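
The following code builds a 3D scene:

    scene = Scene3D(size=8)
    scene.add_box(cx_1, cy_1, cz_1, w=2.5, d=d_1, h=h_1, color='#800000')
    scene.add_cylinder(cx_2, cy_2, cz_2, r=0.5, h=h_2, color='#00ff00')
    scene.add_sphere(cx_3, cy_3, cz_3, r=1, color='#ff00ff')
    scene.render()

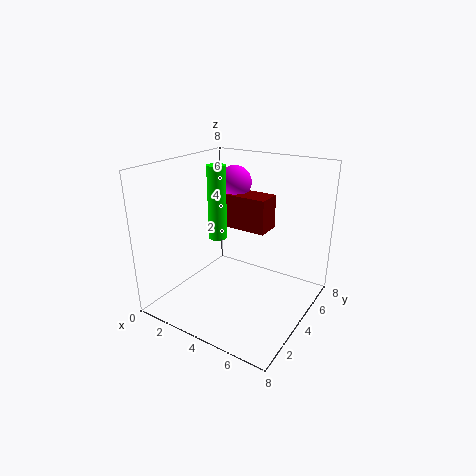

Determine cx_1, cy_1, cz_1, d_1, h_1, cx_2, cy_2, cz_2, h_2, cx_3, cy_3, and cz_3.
cx_1 = 2.5
cy_1 = 5
cz_1 = 4
d_1 = 1.5
h_1 = 2
cx_2 = 3
cy_2 = 3.5
cz_2 = 4
h_2 = 4
cx_3 = 2.5
cy_3 = 6
cz_3 = 6.5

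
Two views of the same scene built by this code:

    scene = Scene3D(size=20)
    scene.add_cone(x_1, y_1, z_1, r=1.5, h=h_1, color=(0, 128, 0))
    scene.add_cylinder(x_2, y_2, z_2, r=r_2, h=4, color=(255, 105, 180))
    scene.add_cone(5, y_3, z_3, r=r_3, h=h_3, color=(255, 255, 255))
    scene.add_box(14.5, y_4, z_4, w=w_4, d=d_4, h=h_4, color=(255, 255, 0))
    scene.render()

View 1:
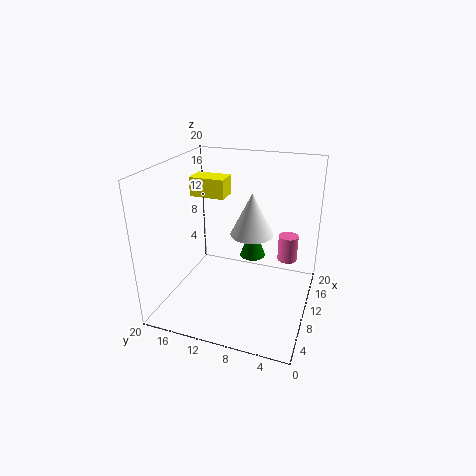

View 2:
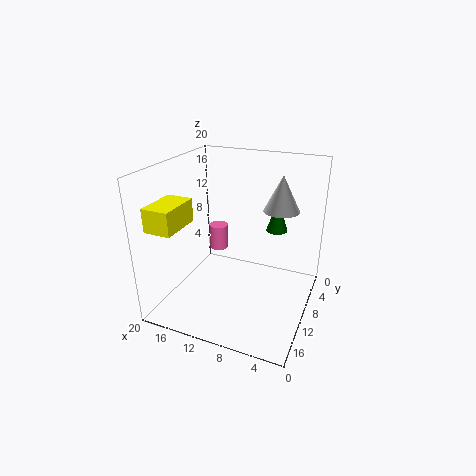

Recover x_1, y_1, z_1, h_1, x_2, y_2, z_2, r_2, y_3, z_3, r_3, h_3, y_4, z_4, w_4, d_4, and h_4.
x_1 = 5.5, y_1 = 6.5, z_1 = 10.5, h_1 = 4.5, x_2 = 16, y_2 = 4, z_2 = 4.5, r_2 = 1.5, y_3 = 6.5, z_3 = 13.5, r_3 = 2.5, h_3 = 5, y_4 = 14, z_4 = 13.5, w_4 = 3.5, d_4 = 5.5, h_4 = 3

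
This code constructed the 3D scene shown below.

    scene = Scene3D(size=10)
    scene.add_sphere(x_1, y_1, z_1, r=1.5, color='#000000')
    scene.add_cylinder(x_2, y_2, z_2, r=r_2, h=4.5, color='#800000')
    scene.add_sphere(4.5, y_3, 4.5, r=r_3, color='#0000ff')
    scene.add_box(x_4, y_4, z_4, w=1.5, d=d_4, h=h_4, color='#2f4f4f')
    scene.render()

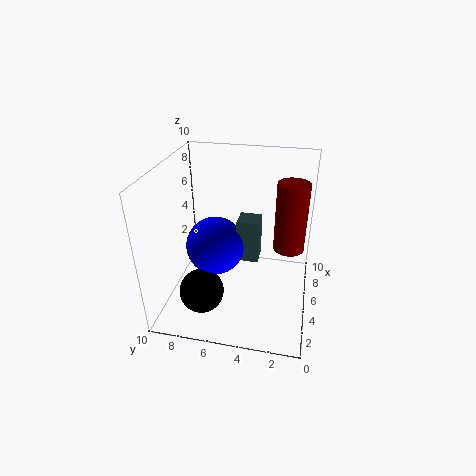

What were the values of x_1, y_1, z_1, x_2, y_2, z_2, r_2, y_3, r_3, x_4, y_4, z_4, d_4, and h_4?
x_1 = 2.5, y_1 = 7, z_1 = 2, x_2 = 4.5, y_2 = 1.5, z_2 = 5, r_2 = 1, y_3 = 6.5, r_3 = 2, x_4 = 4.5, y_4 = 3.5, z_4 = 3.5, d_4 = 1.5, h_4 = 3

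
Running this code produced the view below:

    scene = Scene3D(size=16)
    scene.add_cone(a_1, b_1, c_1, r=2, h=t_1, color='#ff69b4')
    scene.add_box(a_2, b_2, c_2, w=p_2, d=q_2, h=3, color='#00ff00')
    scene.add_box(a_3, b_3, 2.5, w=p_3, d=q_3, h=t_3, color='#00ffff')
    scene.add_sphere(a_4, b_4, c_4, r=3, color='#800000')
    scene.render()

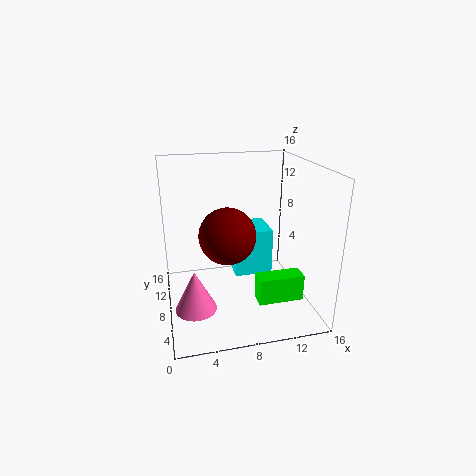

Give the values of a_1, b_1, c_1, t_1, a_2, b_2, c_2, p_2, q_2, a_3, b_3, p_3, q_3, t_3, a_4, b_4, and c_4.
a_1 = 2.5
b_1 = 2.5
c_1 = 3.5
t_1 = 4
a_2 = 9.5
b_2 = 4
c_2 = 1.5
p_2 = 5
q_2 = 2
a_3 = 8
b_3 = 9
p_3 = 4.5
q_3 = 4.5
t_3 = 5.5
a_4 = 6.5
b_4 = 6.5
c_4 = 9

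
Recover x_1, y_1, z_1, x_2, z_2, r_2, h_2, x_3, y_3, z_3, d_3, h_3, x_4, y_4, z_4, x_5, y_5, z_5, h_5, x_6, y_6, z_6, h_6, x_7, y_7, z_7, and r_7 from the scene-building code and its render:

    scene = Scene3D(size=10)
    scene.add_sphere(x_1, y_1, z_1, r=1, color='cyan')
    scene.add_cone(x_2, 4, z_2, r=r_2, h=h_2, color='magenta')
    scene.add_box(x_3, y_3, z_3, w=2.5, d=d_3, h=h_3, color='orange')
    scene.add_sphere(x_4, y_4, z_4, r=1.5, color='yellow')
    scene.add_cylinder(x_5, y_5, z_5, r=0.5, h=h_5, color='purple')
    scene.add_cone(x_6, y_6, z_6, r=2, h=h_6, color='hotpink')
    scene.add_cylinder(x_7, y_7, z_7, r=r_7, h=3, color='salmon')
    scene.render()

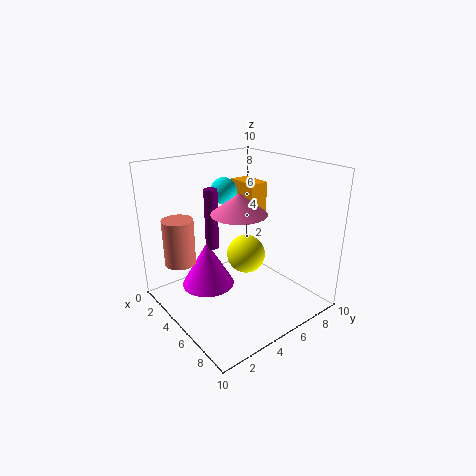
x_1 = 2
y_1 = 6
z_1 = 7.5
x_2 = 2.5
z_2 = 0.5
r_2 = 2
h_2 = 3.5
x_3 = 1
y_3 = 7.5
z_3 = 5
d_3 = 1.5
h_3 = 3
x_4 = 3.5
y_4 = 7
z_4 = 2.5
x_5 = 2.5
y_5 = 4.5
z_5 = 3.5
h_5 = 4.5
x_6 = 4.5
y_6 = 5.5
z_6 = 6.5
h_6 = 1.5
x_7 = 4
y_7 = 1
z_7 = 4
r_7 = 1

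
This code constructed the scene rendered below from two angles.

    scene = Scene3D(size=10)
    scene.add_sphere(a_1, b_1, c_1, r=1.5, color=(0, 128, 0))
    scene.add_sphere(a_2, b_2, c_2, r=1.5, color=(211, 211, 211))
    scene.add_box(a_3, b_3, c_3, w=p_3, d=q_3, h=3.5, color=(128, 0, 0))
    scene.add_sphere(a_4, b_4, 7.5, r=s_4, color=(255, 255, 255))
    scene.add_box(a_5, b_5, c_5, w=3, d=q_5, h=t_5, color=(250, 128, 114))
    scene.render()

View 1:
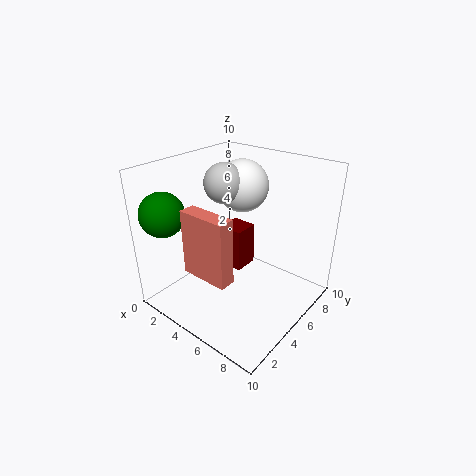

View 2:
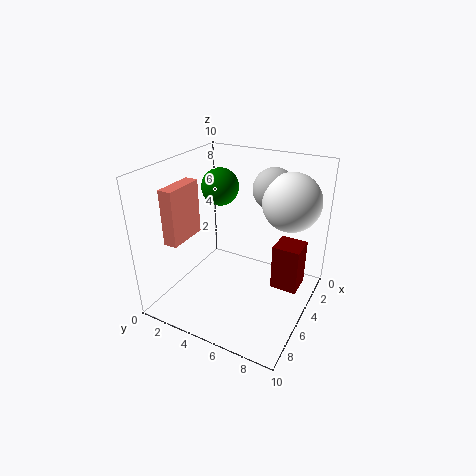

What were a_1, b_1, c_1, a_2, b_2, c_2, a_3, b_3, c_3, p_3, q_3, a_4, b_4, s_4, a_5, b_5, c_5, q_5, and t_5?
a_1 = 1.5; b_1 = 1.5; c_1 = 7; a_2 = 2.5; b_2 = 6.5; c_2 = 8; a_3 = 1.5; b_3 = 7; c_3 = 0.5; p_3 = 2; q_3 = 2; a_4 = 3; b_4 = 8; s_4 = 2; a_5 = 4.5; b_5 = 0.5; c_5 = 4.5; q_5 = 1; t_5 = 4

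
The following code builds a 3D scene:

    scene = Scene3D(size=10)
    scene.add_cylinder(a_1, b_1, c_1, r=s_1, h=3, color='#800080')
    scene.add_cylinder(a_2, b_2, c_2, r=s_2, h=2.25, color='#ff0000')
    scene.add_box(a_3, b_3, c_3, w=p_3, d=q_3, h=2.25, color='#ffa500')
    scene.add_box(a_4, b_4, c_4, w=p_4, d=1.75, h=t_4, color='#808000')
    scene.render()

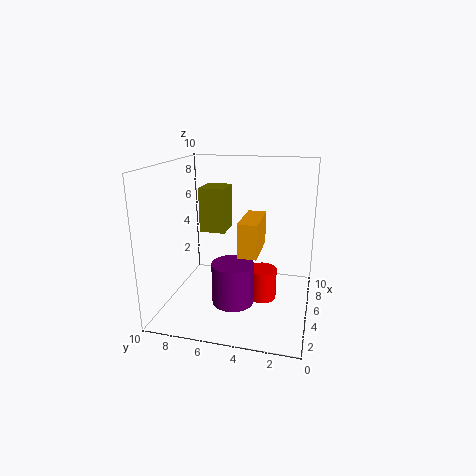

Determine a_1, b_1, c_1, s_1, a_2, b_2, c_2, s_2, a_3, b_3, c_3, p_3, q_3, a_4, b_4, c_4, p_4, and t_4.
a_1 = 4.5
b_1 = 5.25
c_1 = 0.25
s_1 = 1.5
a_2 = 5.25
b_2 = 3.25
c_2 = 0.5
s_2 = 1
a_3 = 2.75
b_3 = 3.25
c_3 = 4.5
p_3 = 3.25
q_3 = 1.25
a_4 = 4.25
b_4 = 5.75
c_4 = 5.5
p_4 = 2
t_4 = 3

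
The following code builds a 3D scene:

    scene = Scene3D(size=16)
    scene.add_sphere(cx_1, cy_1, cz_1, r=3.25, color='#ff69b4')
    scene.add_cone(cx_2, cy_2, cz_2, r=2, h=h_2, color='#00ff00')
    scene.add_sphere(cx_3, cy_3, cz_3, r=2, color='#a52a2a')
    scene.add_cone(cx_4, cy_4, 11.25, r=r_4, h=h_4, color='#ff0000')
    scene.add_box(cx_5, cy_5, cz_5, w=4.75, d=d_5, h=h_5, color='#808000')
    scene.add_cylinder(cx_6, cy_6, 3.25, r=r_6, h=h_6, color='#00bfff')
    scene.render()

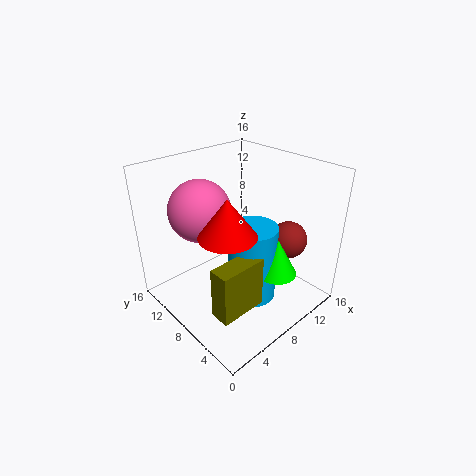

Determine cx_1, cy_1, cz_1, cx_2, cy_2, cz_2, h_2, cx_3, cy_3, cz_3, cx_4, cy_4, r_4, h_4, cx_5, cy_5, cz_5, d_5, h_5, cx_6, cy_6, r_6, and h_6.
cx_1 = 4.5
cy_1 = 10
cz_1 = 11.75
cx_2 = 8
cy_2 = 2.25
cz_2 = 6.5
h_2 = 3.75
cx_3 = 11.5
cy_3 = 3.75
cz_3 = 8.25
cx_4 = 3.75
cy_4 = 4.75
r_4 = 2.75
h_4 = 3.75
cx_5 = 1
cy_5 = 2
cz_5 = 4
d_5 = 2
h_5 = 5.25
cx_6 = 6.75
cy_6 = 4.5
r_6 = 2.5
h_6 = 8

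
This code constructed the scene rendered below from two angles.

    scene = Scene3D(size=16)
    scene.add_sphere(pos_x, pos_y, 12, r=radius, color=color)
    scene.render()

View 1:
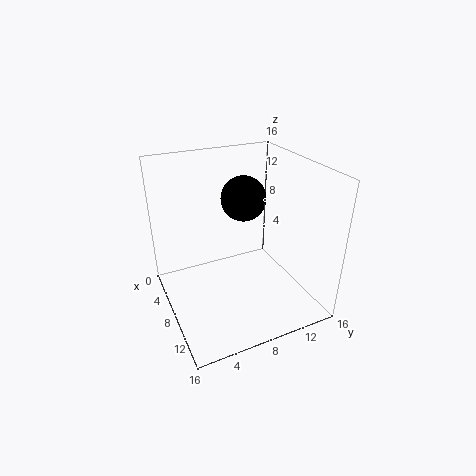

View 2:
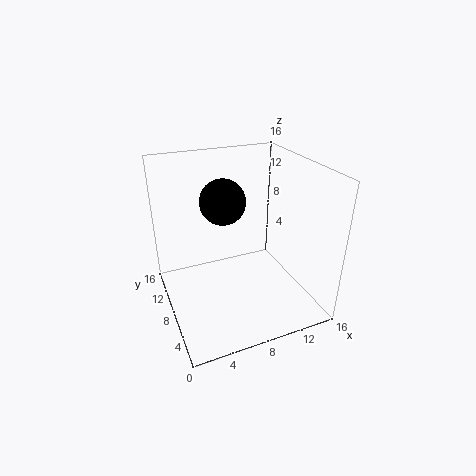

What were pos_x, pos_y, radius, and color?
pos_x = 6.75, pos_y = 9.25, radius = 2.5, color = 'black'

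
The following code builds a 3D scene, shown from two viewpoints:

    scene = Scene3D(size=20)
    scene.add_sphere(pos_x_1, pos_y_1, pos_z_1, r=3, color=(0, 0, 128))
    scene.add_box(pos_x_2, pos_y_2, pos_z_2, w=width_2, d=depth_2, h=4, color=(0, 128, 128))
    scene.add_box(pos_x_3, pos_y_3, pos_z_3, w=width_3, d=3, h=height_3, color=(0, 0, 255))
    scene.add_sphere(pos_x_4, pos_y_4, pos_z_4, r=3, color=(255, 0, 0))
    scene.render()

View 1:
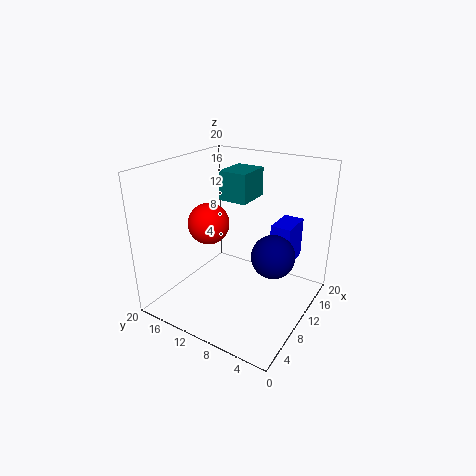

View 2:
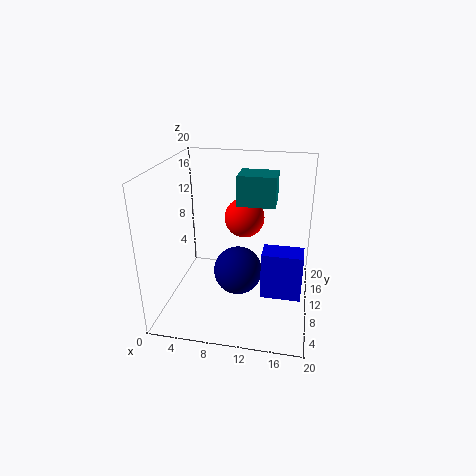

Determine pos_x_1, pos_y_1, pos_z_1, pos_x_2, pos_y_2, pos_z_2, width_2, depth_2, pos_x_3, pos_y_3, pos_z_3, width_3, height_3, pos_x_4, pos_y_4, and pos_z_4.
pos_x_1 = 11
pos_y_1 = 5
pos_z_1 = 8
pos_x_2 = 10
pos_y_2 = 9
pos_z_2 = 15
width_2 = 5
depth_2 = 4
pos_x_3 = 14
pos_y_3 = 4
pos_z_3 = 5
width_3 = 5
height_3 = 6
pos_x_4 = 10
pos_y_4 = 15
pos_z_4 = 11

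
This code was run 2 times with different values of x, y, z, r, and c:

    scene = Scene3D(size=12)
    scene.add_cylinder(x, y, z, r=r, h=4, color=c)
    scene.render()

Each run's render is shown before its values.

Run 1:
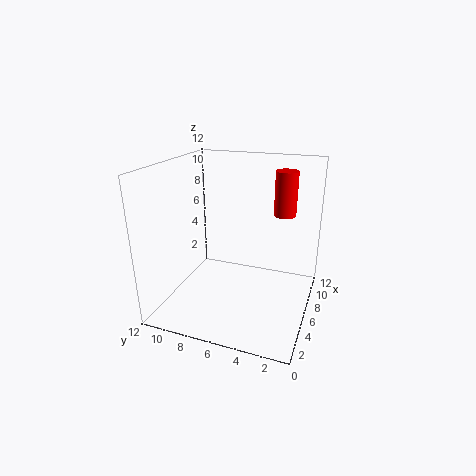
x = 10; y = 3; z = 7; r = 1; c = 'red'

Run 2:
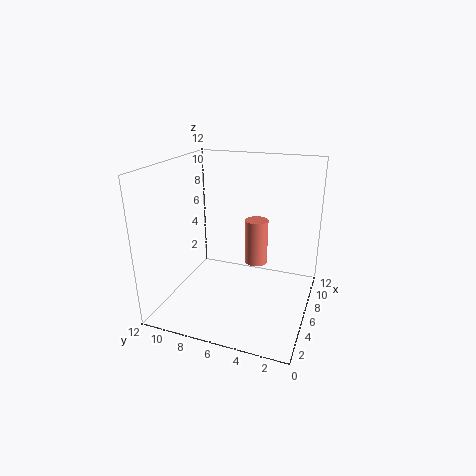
x = 8; y = 5; z = 3; r = 1; c = 'salmon'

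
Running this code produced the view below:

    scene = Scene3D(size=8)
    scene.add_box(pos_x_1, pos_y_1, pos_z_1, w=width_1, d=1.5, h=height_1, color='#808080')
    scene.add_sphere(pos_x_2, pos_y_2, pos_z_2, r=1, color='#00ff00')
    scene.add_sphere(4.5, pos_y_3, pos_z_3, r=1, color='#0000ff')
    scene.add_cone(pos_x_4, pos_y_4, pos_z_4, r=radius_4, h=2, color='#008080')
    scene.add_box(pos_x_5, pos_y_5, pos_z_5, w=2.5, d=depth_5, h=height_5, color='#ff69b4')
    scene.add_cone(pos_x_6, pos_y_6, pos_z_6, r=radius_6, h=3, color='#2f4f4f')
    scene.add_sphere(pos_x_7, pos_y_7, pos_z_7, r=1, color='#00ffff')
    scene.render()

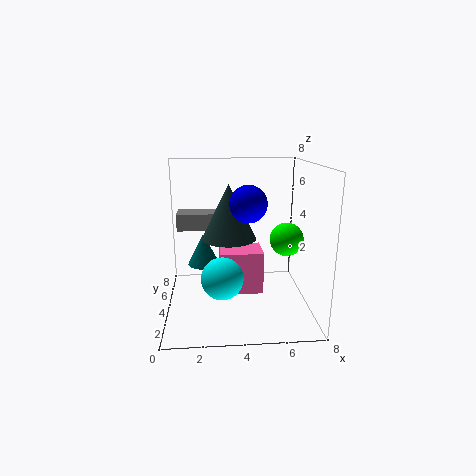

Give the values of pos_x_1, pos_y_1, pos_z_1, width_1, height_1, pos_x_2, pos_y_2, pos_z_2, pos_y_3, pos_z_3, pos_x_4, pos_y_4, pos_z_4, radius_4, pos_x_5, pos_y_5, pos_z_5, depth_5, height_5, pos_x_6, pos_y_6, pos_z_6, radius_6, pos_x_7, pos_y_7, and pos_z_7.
pos_x_1 = 0.5; pos_y_1 = 5.5; pos_z_1 = 4; width_1 = 2.5; height_1 = 1; pos_x_2 = 7; pos_y_2 = 5; pos_z_2 = 3.5; pos_y_3 = 3.5; pos_z_3 = 6; pos_x_4 = 2; pos_y_4 = 6.5; pos_z_4 = 1.5; radius_4 = 1; pos_x_5 = 3; pos_y_5 = 4; pos_z_5 = 0.5; depth_5 = 2; height_5 = 2.5; pos_x_6 = 3.5; pos_y_6 = 4; pos_z_6 = 4; radius_6 = 1.5; pos_x_7 = 3; pos_y_7 = 1; pos_z_7 = 3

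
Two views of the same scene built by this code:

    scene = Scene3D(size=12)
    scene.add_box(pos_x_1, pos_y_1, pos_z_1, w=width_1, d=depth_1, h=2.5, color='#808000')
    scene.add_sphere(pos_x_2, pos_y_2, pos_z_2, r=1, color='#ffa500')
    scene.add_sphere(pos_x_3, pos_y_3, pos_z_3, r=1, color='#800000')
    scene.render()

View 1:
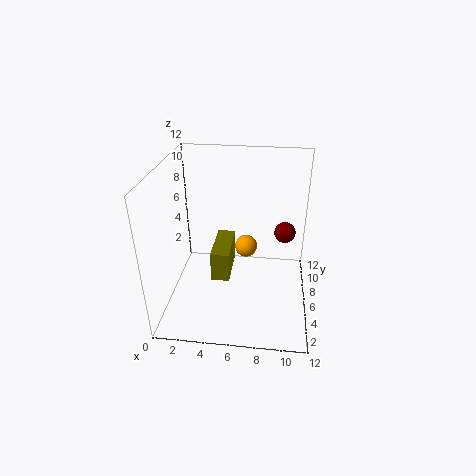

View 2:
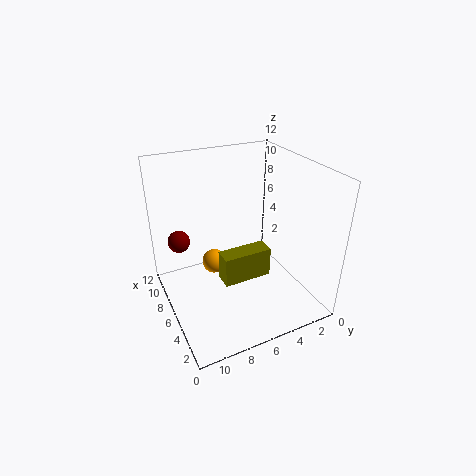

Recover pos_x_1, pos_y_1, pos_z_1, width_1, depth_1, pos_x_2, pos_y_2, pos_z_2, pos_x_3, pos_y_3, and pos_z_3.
pos_x_1 = 4; pos_y_1 = 4; pos_z_1 = 3; width_1 = 1.5; depth_1 = 4; pos_x_2 = 6.5; pos_y_2 = 8; pos_z_2 = 4; pos_x_3 = 10; pos_y_3 = 10; pos_z_3 = 4.5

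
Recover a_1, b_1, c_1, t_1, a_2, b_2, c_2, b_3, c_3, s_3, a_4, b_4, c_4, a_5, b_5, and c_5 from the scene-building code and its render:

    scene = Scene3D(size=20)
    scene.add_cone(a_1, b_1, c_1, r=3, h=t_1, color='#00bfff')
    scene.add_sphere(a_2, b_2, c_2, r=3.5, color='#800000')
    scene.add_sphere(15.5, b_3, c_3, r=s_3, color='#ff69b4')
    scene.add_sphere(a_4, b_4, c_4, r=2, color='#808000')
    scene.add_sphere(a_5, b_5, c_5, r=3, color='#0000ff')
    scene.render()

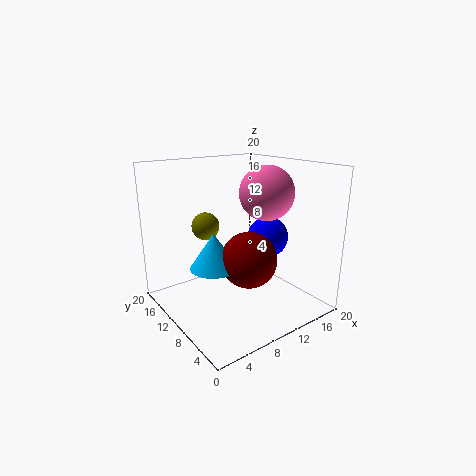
a_1 = 4.5
b_1 = 7.5
c_1 = 8
t_1 = 4.5
a_2 = 8
b_2 = 5
c_2 = 9
b_3 = 10.5
c_3 = 15.5
s_3 = 4
a_4 = 7.5
b_4 = 14.5
c_4 = 11
a_5 = 15.5
b_5 = 10
c_5 = 9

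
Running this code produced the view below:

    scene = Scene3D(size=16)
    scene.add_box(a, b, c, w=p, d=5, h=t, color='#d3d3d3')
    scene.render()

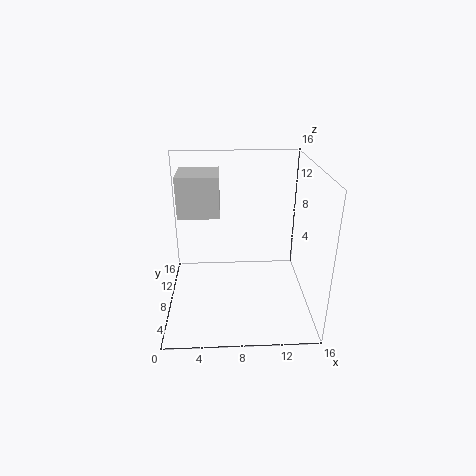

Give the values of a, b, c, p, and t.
a = 1, b = 11, c = 9, p = 5, t = 5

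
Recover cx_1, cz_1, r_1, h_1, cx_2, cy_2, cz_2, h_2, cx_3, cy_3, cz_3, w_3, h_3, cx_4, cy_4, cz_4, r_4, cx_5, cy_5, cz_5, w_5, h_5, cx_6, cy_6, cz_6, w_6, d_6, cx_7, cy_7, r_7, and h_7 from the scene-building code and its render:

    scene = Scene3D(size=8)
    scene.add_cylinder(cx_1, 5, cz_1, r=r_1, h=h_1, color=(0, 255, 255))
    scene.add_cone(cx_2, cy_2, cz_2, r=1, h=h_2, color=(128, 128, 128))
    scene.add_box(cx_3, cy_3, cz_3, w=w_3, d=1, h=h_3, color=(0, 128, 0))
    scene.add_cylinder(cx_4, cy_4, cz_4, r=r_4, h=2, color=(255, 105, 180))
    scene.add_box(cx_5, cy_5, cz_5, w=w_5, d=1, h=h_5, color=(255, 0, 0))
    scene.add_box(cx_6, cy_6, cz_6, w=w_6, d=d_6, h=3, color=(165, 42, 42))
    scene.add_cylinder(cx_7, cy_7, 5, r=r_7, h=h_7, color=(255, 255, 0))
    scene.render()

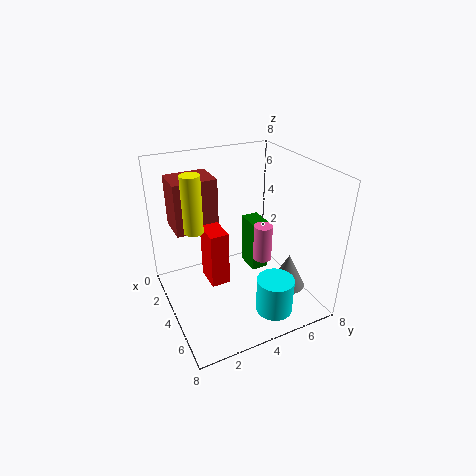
cx_1 = 6.5, cz_1 = 0.5, r_1 = 1, h_1 = 2, cx_2 = 5.5, cy_2 = 6.5, cz_2 = 1, h_2 = 2, cx_3 = 2.5, cy_3 = 5, cz_3 = 1.5, w_3 = 1.5, h_3 = 3, cx_4 = 5, cy_4 = 5, cz_4 = 3, r_4 = 0.5, cx_5 = 3.5, cy_5 = 2, cz_5 = 2, w_5 = 1.5, h_5 = 3, cx_6 = 0.5, cy_6 = 1, cz_6 = 4, w_6 = 2, d_6 = 2.5, cx_7 = 4, cy_7 = 1.5, r_7 = 0.5, h_7 = 3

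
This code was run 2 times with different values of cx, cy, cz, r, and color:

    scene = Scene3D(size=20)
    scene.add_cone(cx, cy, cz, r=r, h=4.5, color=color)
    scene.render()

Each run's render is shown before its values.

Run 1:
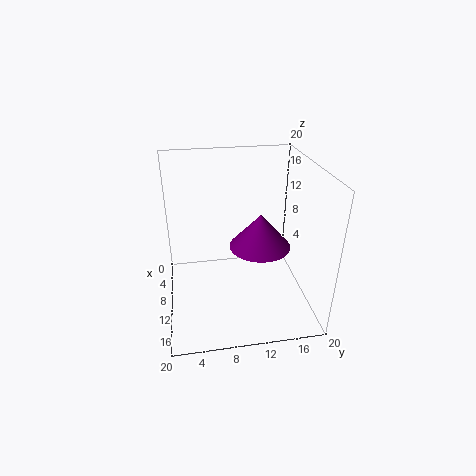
cx = 12.5, cy = 12.5, cz = 10, r = 4, color = 'purple'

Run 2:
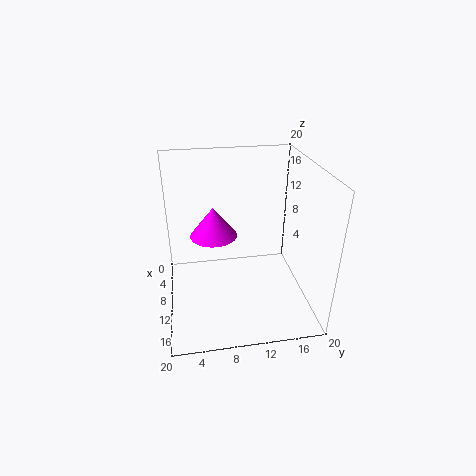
cx = 6, cy = 7, cz = 8.5, r = 3.5, color = 'magenta'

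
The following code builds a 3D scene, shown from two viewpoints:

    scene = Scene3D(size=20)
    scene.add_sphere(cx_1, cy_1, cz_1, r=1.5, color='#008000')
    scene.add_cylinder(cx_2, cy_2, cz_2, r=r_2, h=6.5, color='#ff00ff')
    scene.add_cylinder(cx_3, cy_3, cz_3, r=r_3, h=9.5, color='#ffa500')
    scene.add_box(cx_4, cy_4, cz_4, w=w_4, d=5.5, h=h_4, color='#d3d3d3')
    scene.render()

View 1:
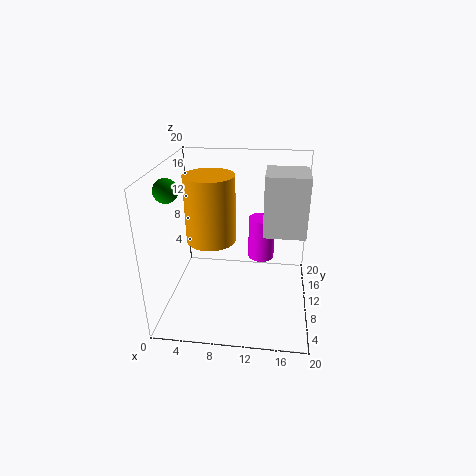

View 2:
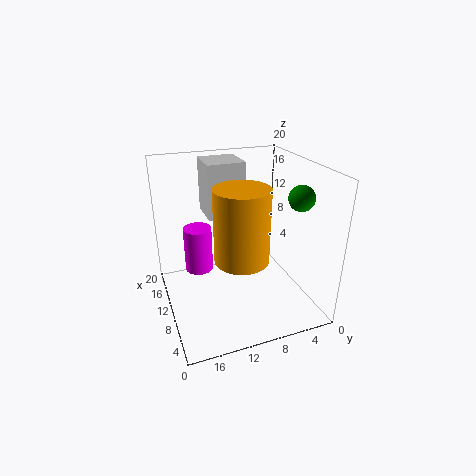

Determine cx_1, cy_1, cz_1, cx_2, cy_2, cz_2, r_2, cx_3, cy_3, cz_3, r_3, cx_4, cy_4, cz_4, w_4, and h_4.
cx_1 = 2, cy_1 = 5.5, cz_1 = 18, cx_2 = 13, cy_2 = 15, cz_2 = 4.5, r_2 = 2, cx_3 = 6, cy_3 = 11, cz_3 = 9, r_3 = 3.5, cx_4 = 13.5, cy_4 = 7.5, cz_4 = 11.5, w_4 = 5.5, h_4 = 8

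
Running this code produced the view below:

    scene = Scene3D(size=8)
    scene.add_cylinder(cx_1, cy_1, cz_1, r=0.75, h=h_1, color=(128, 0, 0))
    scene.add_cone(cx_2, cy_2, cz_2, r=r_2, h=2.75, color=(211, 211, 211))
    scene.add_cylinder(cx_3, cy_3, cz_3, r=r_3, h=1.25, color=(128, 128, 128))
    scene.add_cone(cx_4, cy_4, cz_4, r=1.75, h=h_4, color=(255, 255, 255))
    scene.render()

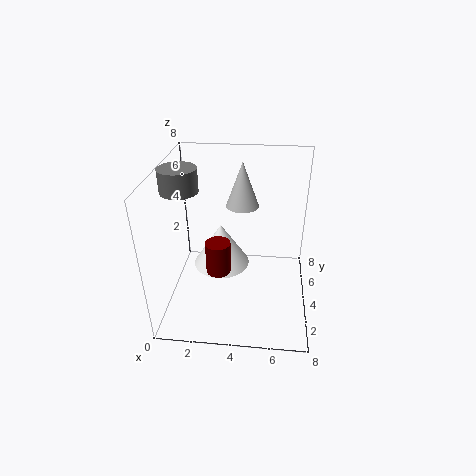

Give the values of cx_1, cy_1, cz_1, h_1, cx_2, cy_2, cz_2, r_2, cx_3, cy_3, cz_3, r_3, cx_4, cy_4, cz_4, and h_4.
cx_1 = 2.75, cy_1 = 4.5, cz_1 = 1.25, h_1 = 2, cx_2 = 4, cy_2 = 6.5, cz_2 = 4.75, r_2 = 1, cx_3 = 1, cy_3 = 3.75, cz_3 = 6.75, r_3 = 1, cx_4 = 2.75, cy_4 = 5.75, cz_4 = 1, h_4 = 2.75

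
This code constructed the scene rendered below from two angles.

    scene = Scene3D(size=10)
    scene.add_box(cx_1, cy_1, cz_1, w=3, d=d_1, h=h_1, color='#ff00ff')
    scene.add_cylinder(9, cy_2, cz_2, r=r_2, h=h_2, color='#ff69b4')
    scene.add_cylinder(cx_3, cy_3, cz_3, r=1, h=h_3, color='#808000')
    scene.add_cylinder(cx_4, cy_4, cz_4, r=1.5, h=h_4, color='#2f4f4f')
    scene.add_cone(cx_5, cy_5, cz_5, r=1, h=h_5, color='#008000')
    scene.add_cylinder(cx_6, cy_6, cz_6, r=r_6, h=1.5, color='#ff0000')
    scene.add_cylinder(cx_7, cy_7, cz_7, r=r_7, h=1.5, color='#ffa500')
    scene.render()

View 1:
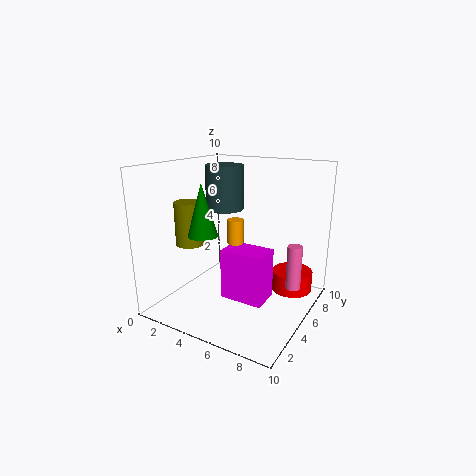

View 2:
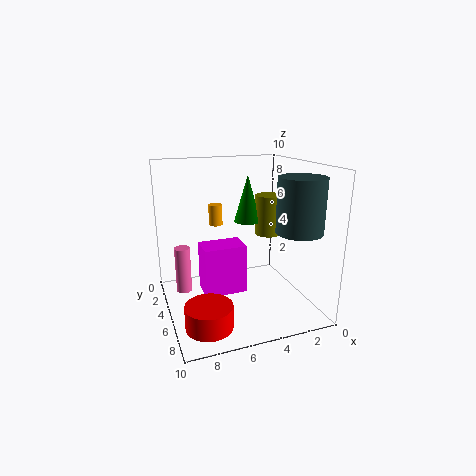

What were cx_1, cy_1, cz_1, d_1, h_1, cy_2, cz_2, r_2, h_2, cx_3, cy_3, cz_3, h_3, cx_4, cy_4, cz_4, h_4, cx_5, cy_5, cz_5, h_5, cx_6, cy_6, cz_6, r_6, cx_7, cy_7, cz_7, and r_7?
cx_1 = 4.5, cy_1 = 3.5, cz_1 = 1, d_1 = 2, h_1 = 3.5, cy_2 = 5.5, cz_2 = 2, r_2 = 0.5, h_2 = 3, cx_3 = 2, cy_3 = 3.5, cz_3 = 4.5, h_3 = 3, cx_4 = 2, cy_4 = 8, cz_4 = 6, h_4 = 3.5, cx_5 = 3.5, cy_5 = 3, cz_5 = 5.5, h_5 = 3.5, cx_6 = 8, cy_6 = 8, cz_6 = 0.5, r_6 = 1.5, cx_7 = 6, cy_7 = 3, cz_7 = 5.5, r_7 = 0.5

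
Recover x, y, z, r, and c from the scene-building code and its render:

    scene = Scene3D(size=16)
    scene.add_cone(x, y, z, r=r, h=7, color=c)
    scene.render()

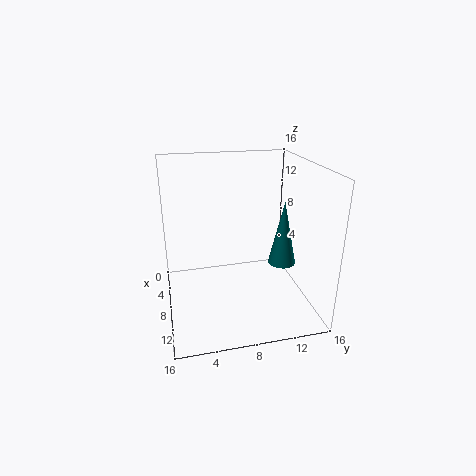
x = 10, y = 12.5, z = 5.5, r = 1.5, c = 'teal'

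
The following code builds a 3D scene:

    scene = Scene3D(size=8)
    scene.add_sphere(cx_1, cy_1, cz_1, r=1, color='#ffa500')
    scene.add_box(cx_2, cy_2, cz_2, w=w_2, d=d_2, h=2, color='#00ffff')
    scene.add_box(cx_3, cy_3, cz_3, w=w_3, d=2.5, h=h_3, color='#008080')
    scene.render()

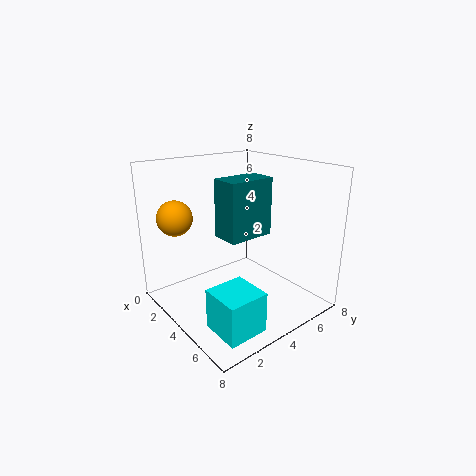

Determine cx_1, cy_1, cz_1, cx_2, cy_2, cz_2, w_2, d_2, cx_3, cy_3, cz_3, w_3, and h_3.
cx_1 = 1.5
cy_1 = 1.5
cz_1 = 5
cx_2 = 6
cy_2 = 0.5
cz_2 = 1
w_2 = 2
d_2 = 2
cx_3 = 4
cy_3 = 2.5
cz_3 = 4.5
w_3 = 1.5
h_3 = 3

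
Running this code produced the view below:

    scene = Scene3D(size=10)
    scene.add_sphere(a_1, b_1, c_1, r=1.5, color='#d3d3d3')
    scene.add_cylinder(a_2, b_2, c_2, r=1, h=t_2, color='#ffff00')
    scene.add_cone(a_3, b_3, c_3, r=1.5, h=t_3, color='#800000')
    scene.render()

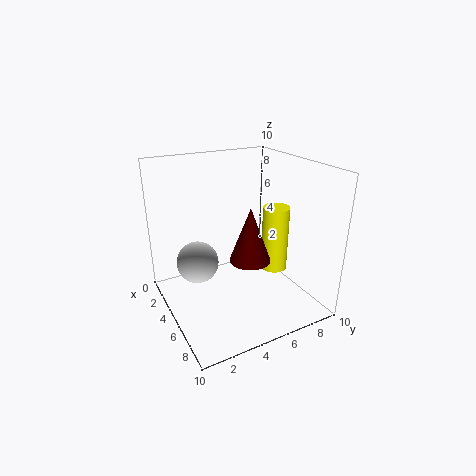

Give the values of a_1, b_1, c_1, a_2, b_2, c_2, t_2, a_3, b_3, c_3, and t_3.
a_1 = 3.5
b_1 = 2.5
c_1 = 3
a_2 = 4.5
b_2 = 8.5
c_2 = 1.5
t_2 = 5
a_3 = 5
b_3 = 6
c_3 = 3
t_3 = 4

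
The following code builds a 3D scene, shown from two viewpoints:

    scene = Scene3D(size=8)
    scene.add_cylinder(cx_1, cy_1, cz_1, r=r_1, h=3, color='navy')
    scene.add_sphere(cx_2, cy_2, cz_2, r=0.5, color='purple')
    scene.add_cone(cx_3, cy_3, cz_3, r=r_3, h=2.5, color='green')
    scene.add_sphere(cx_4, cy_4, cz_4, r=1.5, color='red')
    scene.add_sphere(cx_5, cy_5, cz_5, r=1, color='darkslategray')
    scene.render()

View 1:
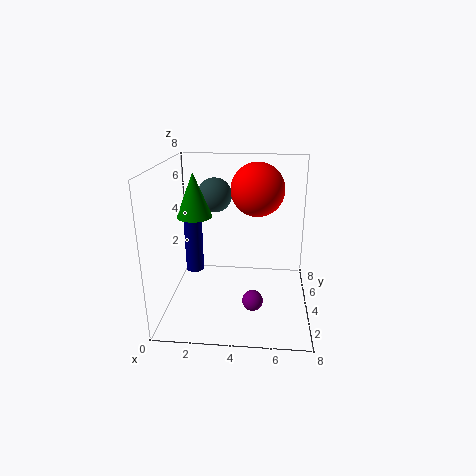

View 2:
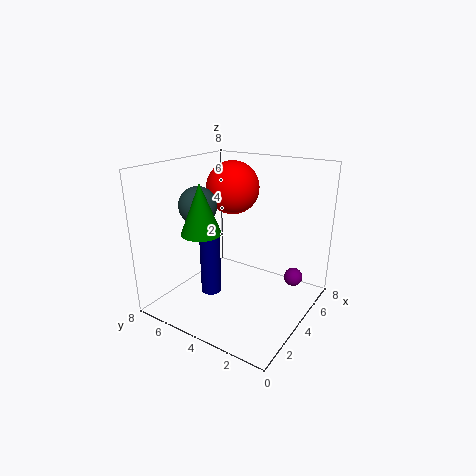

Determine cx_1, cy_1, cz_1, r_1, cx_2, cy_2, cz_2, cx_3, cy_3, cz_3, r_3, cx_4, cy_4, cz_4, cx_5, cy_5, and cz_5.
cx_1 = 1.5; cy_1 = 4; cz_1 = 2; r_1 = 0.5; cx_2 = 5; cy_2 = 1; cz_2 = 2; cx_3 = 1.5; cy_3 = 4.5; cz_3 = 5; r_3 = 1; cx_4 = 5; cy_4 = 5; cz_4 = 6.5; cx_5 = 2.5; cy_5 = 5.5; cz_5 = 6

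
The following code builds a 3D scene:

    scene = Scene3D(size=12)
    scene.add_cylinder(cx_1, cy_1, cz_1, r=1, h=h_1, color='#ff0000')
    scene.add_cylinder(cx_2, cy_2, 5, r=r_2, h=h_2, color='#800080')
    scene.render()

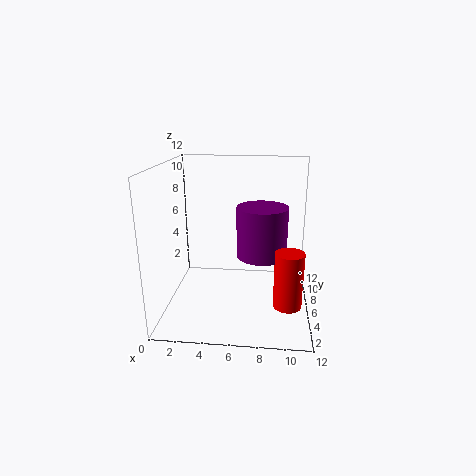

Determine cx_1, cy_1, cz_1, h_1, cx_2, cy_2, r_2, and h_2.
cx_1 = 10
cy_1 = 1
cz_1 = 3
h_1 = 4
cx_2 = 8
cy_2 = 5
r_2 = 2
h_2 = 4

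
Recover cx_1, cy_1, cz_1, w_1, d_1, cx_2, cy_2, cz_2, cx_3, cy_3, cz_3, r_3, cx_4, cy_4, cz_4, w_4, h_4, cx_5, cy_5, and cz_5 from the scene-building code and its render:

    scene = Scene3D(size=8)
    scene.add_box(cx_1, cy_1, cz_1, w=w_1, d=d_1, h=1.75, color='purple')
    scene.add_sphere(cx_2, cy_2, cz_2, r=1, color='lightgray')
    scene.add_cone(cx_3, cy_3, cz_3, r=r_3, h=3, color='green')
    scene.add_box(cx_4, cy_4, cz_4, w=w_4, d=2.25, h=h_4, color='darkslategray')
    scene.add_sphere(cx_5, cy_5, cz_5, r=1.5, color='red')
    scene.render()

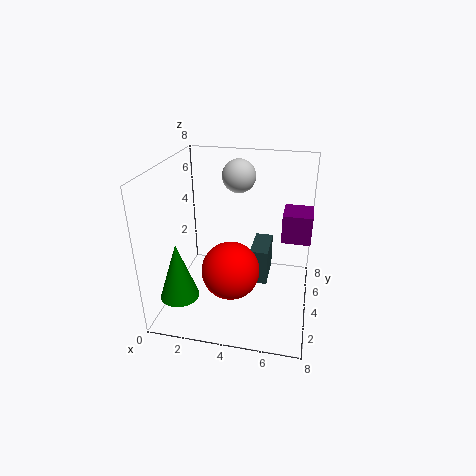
cx_1 = 6.25
cy_1 = 5.75
cz_1 = 3
w_1 = 1.75
d_1 = 2
cx_2 = 3.5
cy_2 = 6.5
cz_2 = 6.75
cx_3 = 1.5
cy_3 = 1.25
cz_3 = 1.75
r_3 = 1
cx_4 = 4.75
cy_4 = 3.5
cz_4 = 1.5
w_4 = 1
h_4 = 2
cx_5 = 4
cy_5 = 2.25
cz_5 = 3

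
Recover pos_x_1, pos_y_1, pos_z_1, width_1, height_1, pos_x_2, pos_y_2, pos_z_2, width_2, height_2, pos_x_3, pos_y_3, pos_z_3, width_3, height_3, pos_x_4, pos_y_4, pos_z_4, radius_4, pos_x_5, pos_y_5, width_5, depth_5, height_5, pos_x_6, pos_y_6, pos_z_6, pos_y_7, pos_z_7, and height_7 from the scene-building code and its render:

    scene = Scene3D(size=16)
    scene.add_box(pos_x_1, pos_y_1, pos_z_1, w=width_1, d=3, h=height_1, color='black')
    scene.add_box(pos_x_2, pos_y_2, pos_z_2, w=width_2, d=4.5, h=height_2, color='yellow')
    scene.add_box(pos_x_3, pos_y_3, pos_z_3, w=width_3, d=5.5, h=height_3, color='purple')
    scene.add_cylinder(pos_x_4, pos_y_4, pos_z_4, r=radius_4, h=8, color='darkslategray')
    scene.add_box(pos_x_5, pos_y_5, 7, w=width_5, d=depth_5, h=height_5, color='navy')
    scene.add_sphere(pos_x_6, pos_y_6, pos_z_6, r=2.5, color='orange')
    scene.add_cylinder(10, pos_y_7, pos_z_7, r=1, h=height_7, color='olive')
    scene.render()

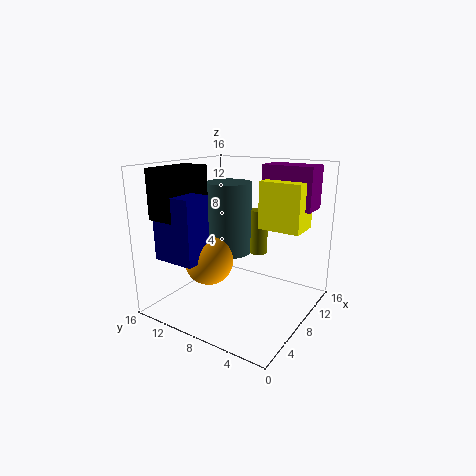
pos_x_1 = 0.5, pos_y_1 = 10.5, pos_z_1 = 11, width_1 = 5.5, height_1 = 5, pos_x_2 = 8, pos_y_2 = 1, pos_z_2 = 9.5, width_2 = 3.5, height_2 = 5, pos_x_3 = 9.5, pos_y_3 = 0.5, pos_z_3 = 11.5, width_3 = 3, height_3 = 4.5, pos_x_4 = 8.5, pos_y_4 = 9.5, pos_z_4 = 6, radius_4 = 2.5, pos_x_5 = 0.5, pos_y_5 = 8.5, width_5 = 3, depth_5 = 4.5, height_5 = 6.5, pos_x_6 = 4, pos_y_6 = 9, pos_z_6 = 6.5, pos_y_7 = 6.5, pos_z_7 = 6, height_7 = 5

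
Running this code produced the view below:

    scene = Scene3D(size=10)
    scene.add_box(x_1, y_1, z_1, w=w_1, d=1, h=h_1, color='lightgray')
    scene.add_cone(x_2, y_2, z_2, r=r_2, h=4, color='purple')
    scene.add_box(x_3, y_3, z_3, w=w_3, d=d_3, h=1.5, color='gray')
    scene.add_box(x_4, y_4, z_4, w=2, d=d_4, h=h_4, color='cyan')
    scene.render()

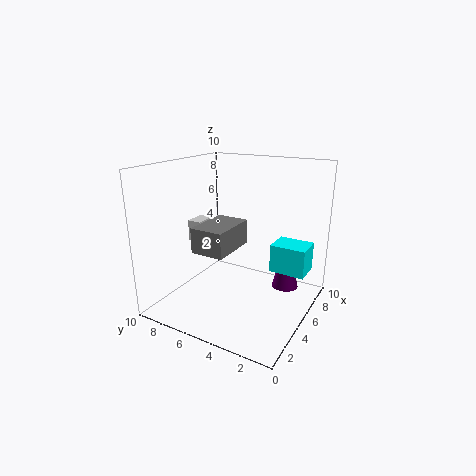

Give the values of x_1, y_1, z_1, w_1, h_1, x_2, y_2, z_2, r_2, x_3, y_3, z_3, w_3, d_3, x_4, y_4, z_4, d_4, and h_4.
x_1 = 4; y_1 = 7.5; z_1 = 4.5; w_1 = 1.5; h_1 = 1.5; x_2 = 8; y_2 = 2.5; z_2 = 0.5; r_2 = 1; x_3 = 0.5; y_3 = 3.5; z_3 = 5.5; w_3 = 3; d_3 = 2; x_4 = 6; y_4 = 0.5; z_4 = 2.5; d_4 = 2.5; h_4 = 2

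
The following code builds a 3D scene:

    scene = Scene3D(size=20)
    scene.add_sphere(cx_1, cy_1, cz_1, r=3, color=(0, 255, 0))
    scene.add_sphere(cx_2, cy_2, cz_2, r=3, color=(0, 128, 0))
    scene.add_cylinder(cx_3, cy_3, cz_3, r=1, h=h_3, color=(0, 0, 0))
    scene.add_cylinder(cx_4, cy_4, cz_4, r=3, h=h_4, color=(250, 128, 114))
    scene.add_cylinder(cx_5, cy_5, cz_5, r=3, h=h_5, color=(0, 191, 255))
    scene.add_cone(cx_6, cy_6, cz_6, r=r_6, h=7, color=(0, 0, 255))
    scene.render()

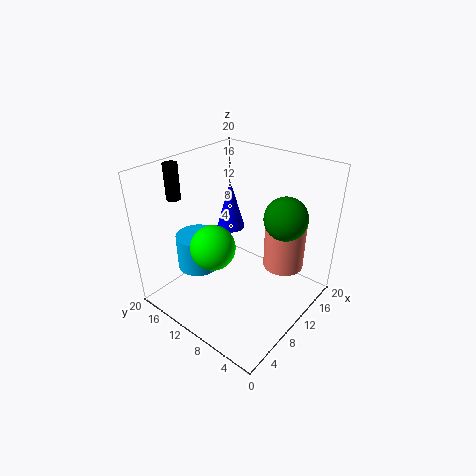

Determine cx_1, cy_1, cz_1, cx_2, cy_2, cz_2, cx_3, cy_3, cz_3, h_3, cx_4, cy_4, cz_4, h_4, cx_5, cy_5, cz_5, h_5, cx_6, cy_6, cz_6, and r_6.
cx_1 = 6; cy_1 = 11; cz_1 = 10; cx_2 = 14; cy_2 = 5; cz_2 = 13; cx_3 = 6; cy_3 = 18; cz_3 = 15; h_3 = 5; cx_4 = 16; cy_4 = 6; cz_4 = 4; h_4 = 8; cx_5 = 7; cy_5 = 15; cz_5 = 5; h_5 = 5; cx_6 = 12; cy_6 = 13; cz_6 = 10; r_6 = 2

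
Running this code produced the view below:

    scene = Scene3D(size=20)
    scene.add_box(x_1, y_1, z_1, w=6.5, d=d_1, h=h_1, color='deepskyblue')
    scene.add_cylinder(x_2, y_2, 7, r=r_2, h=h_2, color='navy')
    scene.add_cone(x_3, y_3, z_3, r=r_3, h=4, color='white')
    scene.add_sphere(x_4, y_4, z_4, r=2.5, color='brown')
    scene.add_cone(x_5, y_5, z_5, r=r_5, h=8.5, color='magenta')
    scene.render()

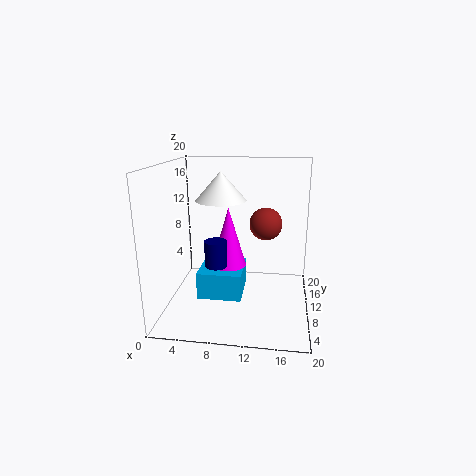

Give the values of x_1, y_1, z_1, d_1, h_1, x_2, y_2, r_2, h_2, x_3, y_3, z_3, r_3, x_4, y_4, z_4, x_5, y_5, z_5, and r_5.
x_1 = 4, y_1 = 9, z_1 = 0.5, d_1 = 7, h_1 = 4, x_2 = 7.5, y_2 = 7, r_2 = 1.5, h_2 = 3.5, x_3 = 7.5, y_3 = 11, z_3 = 15, r_3 = 3.5, x_4 = 13.5, y_4 = 15.5, z_4 = 10.5, x_5 = 8.5, y_5 = 11, z_5 = 5.5, r_5 = 2.5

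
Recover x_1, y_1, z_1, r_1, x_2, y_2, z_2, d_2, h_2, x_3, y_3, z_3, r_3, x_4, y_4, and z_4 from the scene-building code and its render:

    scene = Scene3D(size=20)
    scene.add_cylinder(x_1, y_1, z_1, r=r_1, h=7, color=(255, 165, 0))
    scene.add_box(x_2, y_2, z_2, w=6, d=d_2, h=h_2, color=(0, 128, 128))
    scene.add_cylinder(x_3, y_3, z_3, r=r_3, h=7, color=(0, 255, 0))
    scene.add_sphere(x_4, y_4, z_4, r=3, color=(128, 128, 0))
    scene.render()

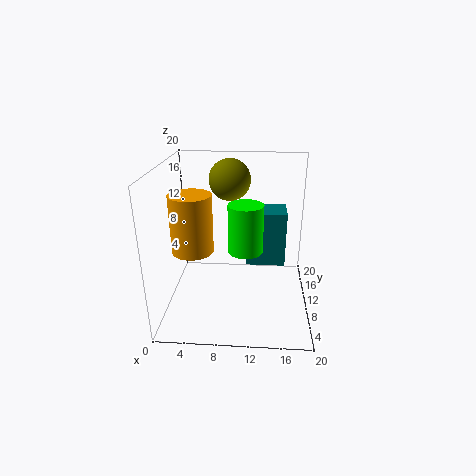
x_1 = 5
y_1 = 4
z_1 = 11
r_1 = 2.5
x_2 = 11
y_2 = 14
z_2 = 3.5
d_2 = 5
h_2 = 8.5
x_3 = 11
y_3 = 11
z_3 = 7.5
r_3 = 2.5
x_4 = 8.5
y_4 = 14.5
z_4 = 17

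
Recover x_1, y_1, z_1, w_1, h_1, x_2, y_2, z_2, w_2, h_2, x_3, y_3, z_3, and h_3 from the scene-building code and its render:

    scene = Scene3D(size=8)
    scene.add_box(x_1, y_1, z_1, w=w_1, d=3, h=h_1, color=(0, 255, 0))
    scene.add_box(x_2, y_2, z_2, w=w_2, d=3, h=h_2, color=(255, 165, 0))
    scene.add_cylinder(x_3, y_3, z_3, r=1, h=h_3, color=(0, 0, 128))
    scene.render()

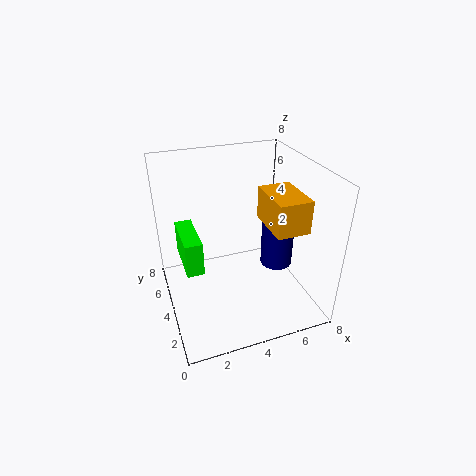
x_1 = 1, y_1 = 4, z_1 = 2, w_1 = 1, h_1 = 2, x_2 = 6, y_2 = 3, z_2 = 4, w_2 = 2, h_2 = 2, x_3 = 7, y_3 = 5, z_3 = 1, h_3 = 3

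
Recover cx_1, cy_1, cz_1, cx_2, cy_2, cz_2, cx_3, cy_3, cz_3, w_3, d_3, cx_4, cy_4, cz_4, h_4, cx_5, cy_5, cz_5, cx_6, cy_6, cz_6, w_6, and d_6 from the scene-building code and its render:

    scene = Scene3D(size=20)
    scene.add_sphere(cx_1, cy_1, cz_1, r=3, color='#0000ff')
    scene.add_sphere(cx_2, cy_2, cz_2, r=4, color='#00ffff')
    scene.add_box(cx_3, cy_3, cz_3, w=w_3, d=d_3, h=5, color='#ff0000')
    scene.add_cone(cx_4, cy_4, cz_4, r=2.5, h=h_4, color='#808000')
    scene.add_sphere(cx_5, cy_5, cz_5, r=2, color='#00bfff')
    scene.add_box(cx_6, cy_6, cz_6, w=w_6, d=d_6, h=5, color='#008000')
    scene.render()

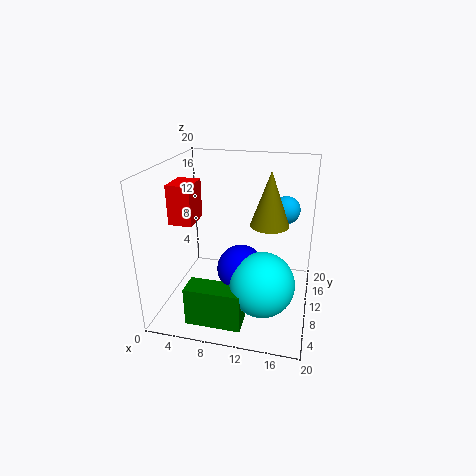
cx_1 = 11.5, cy_1 = 5.5, cz_1 = 8, cx_2 = 14.5, cy_2 = 4, cz_2 = 7, cx_3 = 2.5, cy_3 = 4.5, cz_3 = 13.5, w_3 = 3, d_3 = 4, cx_4 = 14.5, cy_4 = 8.5, cz_4 = 13, h_4 = 7, cx_5 = 16, cy_5 = 14.5, cz_5 = 13, cx_6 = 5.5, cy_6 = 0.5, cz_6 = 2, w_6 = 7, d_6 = 3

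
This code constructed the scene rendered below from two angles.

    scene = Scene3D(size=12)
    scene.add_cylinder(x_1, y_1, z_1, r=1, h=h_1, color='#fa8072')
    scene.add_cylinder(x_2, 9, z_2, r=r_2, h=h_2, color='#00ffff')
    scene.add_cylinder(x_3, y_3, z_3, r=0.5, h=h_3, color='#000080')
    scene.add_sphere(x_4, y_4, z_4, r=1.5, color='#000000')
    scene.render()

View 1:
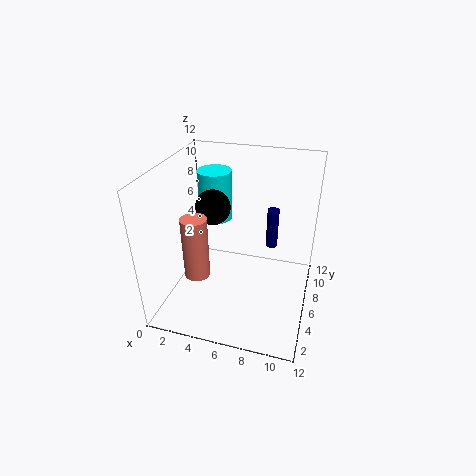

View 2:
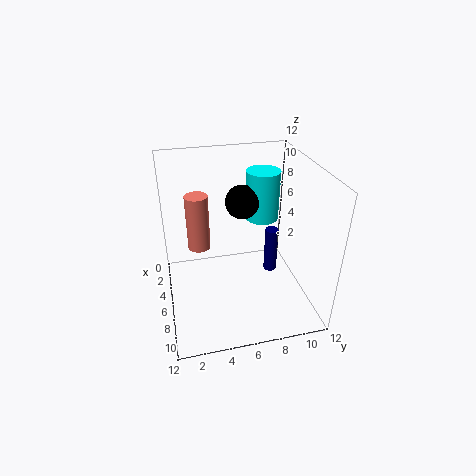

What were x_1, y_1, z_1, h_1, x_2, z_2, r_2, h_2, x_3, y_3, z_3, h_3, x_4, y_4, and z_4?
x_1 = 3.5, y_1 = 3, z_1 = 4, h_1 = 5, x_2 = 3, z_2 = 6, r_2 = 1.5, h_2 = 4.5, x_3 = 8.5, y_3 = 8, z_3 = 4.5, h_3 = 3.5, x_4 = 3.5, y_4 = 7, z_4 = 8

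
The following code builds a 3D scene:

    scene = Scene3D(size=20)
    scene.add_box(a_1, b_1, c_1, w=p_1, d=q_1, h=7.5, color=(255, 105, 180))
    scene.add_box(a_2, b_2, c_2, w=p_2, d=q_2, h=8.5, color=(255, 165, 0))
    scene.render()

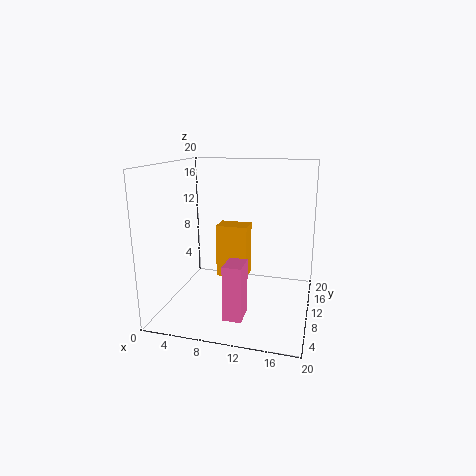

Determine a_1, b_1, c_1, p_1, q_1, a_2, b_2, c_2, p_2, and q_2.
a_1 = 9.5
b_1 = 4
c_1 = 0.5
p_1 = 2.5
q_1 = 3.5
a_2 = 5
b_2 = 15
c_2 = 1.5
p_2 = 5
q_2 = 3.5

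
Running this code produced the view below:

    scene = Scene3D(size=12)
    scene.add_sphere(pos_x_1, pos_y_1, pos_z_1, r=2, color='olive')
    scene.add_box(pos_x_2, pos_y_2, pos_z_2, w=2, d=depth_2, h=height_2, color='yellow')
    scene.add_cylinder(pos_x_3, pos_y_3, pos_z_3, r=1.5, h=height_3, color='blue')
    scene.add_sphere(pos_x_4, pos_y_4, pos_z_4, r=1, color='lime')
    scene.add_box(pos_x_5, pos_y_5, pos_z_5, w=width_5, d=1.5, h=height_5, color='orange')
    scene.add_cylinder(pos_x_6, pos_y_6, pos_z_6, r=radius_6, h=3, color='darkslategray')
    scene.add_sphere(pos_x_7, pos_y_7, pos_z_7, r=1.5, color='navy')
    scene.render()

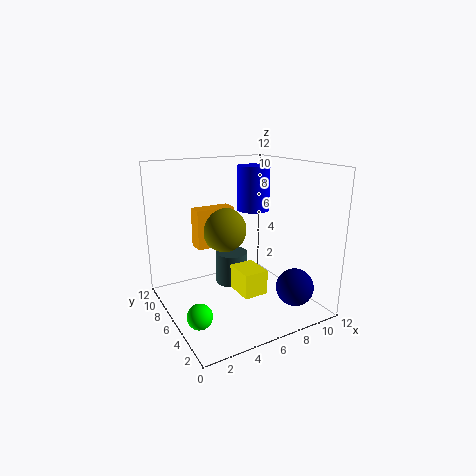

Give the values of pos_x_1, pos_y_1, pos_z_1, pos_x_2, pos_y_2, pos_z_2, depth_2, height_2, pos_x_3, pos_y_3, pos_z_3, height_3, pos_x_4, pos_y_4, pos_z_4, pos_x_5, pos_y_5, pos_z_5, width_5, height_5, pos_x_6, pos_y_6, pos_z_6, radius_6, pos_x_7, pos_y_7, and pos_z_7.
pos_x_1 = 6, pos_y_1 = 8.5, pos_z_1 = 6, pos_x_2 = 5, pos_y_2 = 3, pos_z_2 = 2, depth_2 = 2.5, height_2 = 2, pos_x_3 = 9, pos_y_3 = 8.5, pos_z_3 = 7.5, height_3 = 4, pos_x_4 = 1.5, pos_y_4 = 4, pos_z_4 = 1, pos_x_5 = 3.5, pos_y_5 = 8.5, pos_z_5 = 4.5, width_5 = 3.5, height_5 = 3.5, pos_x_6 = 7, pos_y_6 = 9, pos_z_6 = 0.5, radius_6 = 1.5, pos_x_7 = 9, pos_y_7 = 2, pos_z_7 = 2.5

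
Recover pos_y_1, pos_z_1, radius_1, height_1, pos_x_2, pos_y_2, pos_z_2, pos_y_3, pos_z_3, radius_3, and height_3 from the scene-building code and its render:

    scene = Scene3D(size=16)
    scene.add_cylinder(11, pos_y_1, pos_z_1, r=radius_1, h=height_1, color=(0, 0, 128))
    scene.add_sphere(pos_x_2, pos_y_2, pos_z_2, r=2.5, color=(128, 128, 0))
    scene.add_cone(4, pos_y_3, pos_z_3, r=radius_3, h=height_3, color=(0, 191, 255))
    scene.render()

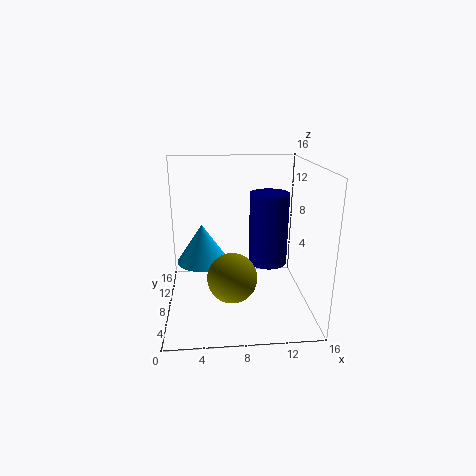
pos_y_1 = 6
pos_z_1 = 6
radius_1 = 2
height_1 = 7.5
pos_x_2 = 7
pos_y_2 = 3.5
pos_z_2 = 5.5
pos_y_3 = 10
pos_z_3 = 4.5
radius_3 = 3
height_3 = 4.5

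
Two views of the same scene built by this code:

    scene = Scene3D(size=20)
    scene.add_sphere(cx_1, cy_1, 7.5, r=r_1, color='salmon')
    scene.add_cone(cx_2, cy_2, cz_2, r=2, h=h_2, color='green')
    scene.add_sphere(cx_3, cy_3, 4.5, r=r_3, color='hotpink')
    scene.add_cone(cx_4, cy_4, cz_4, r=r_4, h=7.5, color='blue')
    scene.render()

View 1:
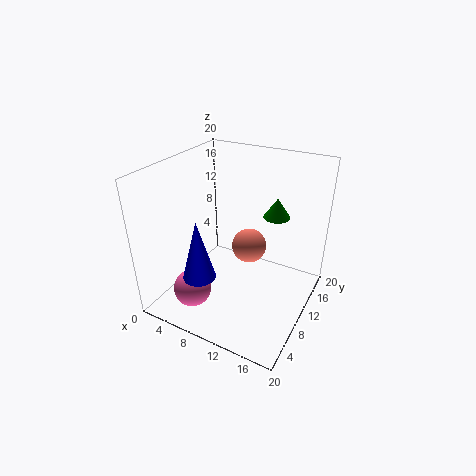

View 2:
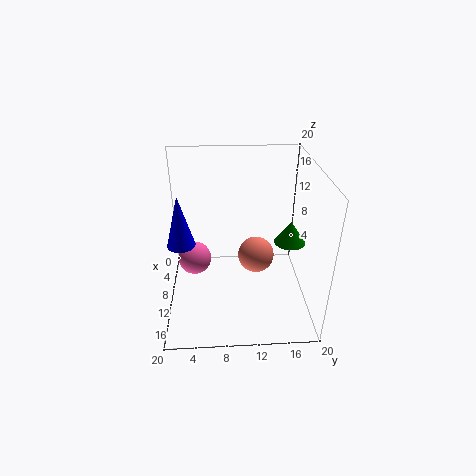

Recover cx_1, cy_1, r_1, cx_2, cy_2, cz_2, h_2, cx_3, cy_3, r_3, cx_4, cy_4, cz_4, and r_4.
cx_1 = 10.5
cy_1 = 12.5
r_1 = 2.5
cx_2 = 13
cy_2 = 16.5
cz_2 = 11
h_2 = 3
cx_3 = 6.5
cy_3 = 3.5
r_3 = 2.5
cx_4 = 9
cy_4 = 2
cz_4 = 8.5
r_4 = 2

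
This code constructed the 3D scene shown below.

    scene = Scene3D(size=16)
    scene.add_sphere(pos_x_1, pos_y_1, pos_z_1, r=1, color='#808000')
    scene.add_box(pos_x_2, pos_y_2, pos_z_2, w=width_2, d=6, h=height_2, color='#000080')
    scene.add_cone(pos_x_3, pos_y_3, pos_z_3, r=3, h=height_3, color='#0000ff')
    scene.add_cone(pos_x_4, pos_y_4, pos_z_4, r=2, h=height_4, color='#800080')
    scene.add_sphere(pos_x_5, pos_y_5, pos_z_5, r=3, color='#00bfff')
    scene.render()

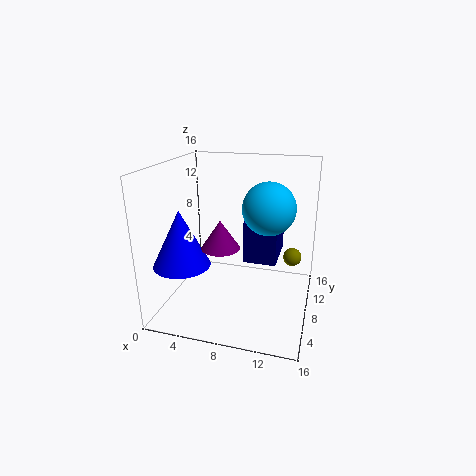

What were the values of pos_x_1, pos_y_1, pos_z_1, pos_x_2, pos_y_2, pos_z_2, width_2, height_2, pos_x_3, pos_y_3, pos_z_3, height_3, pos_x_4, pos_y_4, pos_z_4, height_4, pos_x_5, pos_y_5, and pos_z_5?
pos_x_1 = 14; pos_y_1 = 9; pos_z_1 = 6; pos_x_2 = 8; pos_y_2 = 10; pos_z_2 = 4; width_2 = 4; height_2 = 5; pos_x_3 = 3; pos_y_3 = 4; pos_z_3 = 6; height_3 = 6; pos_x_4 = 7; pos_y_4 = 5; pos_z_4 = 8; height_4 = 3; pos_x_5 = 11; pos_y_5 = 10; pos_z_5 = 11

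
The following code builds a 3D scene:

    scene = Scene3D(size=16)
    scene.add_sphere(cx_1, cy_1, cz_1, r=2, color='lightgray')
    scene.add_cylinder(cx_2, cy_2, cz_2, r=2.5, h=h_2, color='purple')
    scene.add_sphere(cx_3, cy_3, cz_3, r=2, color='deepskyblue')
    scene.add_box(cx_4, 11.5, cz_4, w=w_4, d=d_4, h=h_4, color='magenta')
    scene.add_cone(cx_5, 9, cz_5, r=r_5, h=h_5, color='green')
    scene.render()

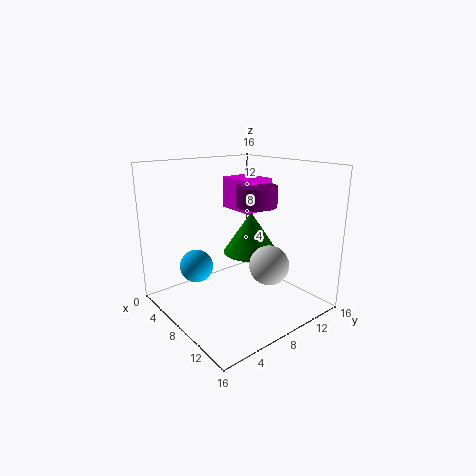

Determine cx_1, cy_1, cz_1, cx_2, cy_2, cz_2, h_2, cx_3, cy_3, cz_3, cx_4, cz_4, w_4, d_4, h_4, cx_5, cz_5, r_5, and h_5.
cx_1 = 13; cy_1 = 8; cz_1 = 6.5; cx_2 = 6; cy_2 = 12.5; cz_2 = 10.5; h_2 = 2.5; cx_3 = 3; cy_3 = 5.5; cz_3 = 3.5; cx_4 = 0.5; cz_4 = 9.5; w_4 = 5; d_4 = 4; h_4 = 4; cx_5 = 9; cz_5 = 6.5; r_5 = 3; h_5 = 4.5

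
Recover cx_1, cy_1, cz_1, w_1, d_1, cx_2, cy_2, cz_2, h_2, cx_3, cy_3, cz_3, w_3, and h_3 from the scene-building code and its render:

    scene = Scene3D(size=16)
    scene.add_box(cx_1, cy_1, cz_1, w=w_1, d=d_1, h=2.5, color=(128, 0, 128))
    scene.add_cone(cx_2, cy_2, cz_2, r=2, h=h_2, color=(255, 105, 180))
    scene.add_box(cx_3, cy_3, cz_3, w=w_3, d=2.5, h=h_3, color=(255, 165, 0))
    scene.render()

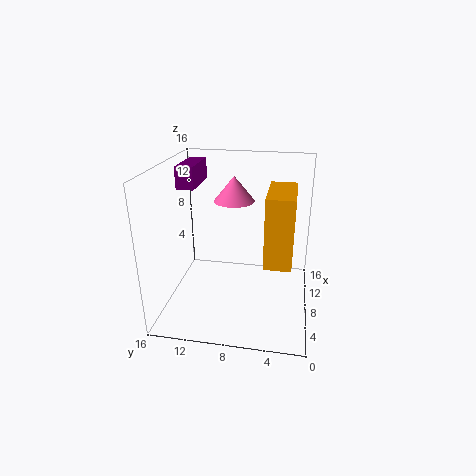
cx_1 = 8.5; cy_1 = 13; cz_1 = 13; w_1 = 5.5; d_1 = 2; cx_2 = 6; cy_2 = 8; cz_2 = 13; h_2 = 2.5; cx_3 = 1; cy_3 = 2; cz_3 = 8.5; w_3 = 5.5; h_3 = 6.5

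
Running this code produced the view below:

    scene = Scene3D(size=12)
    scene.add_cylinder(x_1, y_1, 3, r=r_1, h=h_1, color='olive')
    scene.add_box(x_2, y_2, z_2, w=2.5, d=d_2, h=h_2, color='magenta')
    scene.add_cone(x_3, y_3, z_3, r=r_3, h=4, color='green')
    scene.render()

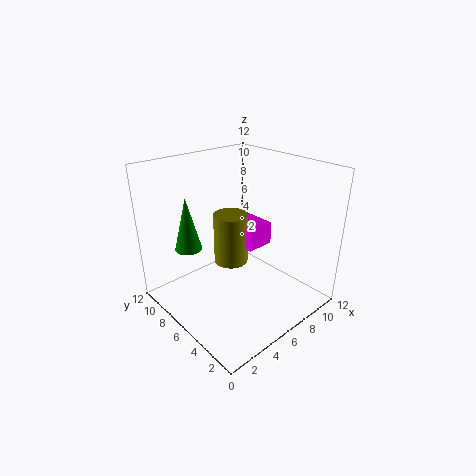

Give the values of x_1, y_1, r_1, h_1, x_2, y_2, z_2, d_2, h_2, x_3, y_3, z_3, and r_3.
x_1 = 6.5; y_1 = 7.5; r_1 = 1.5; h_1 = 4.5; x_2 = 7; y_2 = 5.5; z_2 = 4.5; d_2 = 3.5; h_2 = 2; x_3 = 1.5; y_3 = 6.5; z_3 = 6.5; r_3 = 1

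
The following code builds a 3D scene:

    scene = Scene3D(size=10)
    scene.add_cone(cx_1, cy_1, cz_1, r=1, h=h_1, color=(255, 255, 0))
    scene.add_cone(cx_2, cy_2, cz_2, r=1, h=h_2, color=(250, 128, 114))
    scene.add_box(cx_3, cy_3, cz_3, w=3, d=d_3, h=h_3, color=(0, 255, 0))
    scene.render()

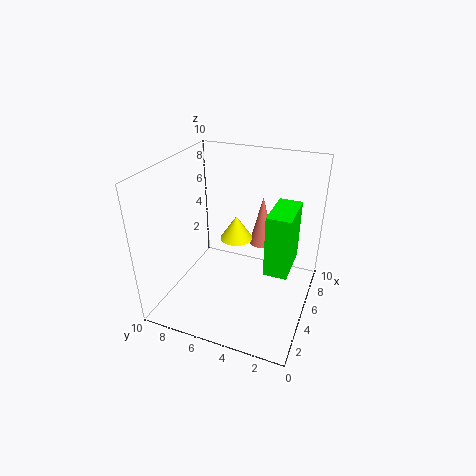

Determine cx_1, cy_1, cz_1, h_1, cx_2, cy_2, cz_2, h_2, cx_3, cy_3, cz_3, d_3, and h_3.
cx_1 = 3.5; cy_1 = 4.5; cz_1 = 6; h_1 = 1.5; cx_2 = 9; cy_2 = 4.5; cz_2 = 2.5; h_2 = 4; cx_3 = 3; cy_3 = 1; cz_3 = 4; d_3 = 1.5; h_3 = 4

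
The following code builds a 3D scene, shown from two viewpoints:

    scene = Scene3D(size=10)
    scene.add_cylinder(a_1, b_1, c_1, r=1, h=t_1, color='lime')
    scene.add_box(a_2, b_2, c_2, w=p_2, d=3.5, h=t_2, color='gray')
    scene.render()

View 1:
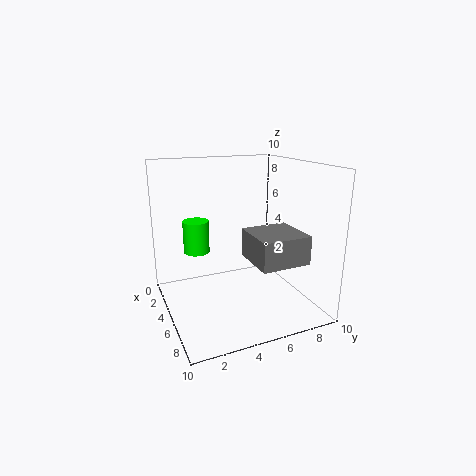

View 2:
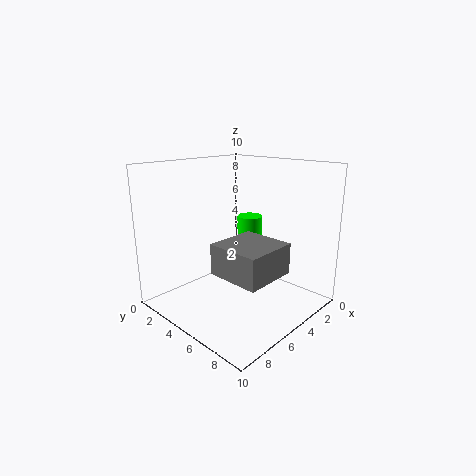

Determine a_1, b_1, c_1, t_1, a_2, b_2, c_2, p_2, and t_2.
a_1 = 1.5; b_1 = 3; c_1 = 3; t_1 = 2.5; a_2 = 4.5; b_2 = 5.5; c_2 = 3.5; p_2 = 3.5; t_2 = 2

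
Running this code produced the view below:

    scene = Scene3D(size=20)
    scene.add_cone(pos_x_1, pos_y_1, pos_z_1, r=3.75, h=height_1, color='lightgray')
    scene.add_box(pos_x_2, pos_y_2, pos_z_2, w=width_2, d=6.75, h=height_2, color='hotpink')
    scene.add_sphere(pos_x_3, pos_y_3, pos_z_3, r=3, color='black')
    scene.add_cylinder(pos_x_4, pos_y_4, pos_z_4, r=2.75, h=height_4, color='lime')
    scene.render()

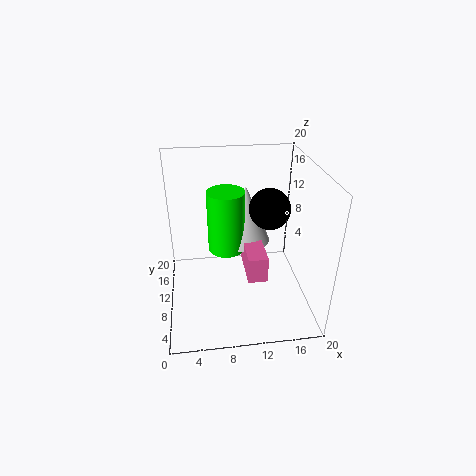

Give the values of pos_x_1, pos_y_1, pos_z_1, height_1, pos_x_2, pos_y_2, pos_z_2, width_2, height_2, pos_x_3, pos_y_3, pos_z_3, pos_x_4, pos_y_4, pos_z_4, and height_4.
pos_x_1 = 11.75, pos_y_1 = 14.5, pos_z_1 = 7, height_1 = 8.75, pos_x_2 = 11, pos_y_2 = 6.75, pos_z_2 = 4.5, width_2 = 2.75, height_2 = 3.75, pos_x_3 = 15, pos_y_3 = 12.75, pos_z_3 = 12.75, pos_x_4 = 8.75, pos_y_4 = 13.5, pos_z_4 = 6.25, height_4 = 9.25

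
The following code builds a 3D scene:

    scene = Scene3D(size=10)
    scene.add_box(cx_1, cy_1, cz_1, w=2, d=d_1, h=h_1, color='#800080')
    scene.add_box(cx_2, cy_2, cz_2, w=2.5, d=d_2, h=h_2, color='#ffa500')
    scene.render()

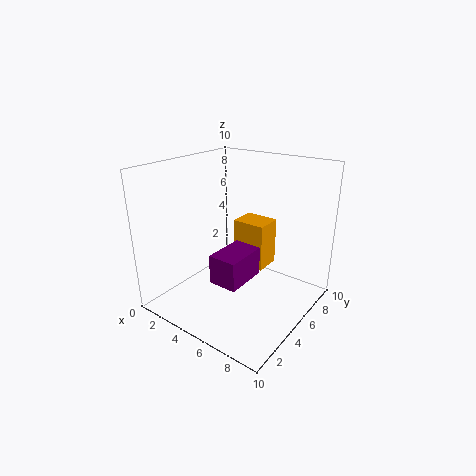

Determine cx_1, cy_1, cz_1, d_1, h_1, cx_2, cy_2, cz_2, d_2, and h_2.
cx_1 = 4.5; cy_1 = 2.5; cz_1 = 2.5; d_1 = 3; h_1 = 2; cx_2 = 3.5; cy_2 = 6.5; cz_2 = 2; d_2 = 2; h_2 = 3.5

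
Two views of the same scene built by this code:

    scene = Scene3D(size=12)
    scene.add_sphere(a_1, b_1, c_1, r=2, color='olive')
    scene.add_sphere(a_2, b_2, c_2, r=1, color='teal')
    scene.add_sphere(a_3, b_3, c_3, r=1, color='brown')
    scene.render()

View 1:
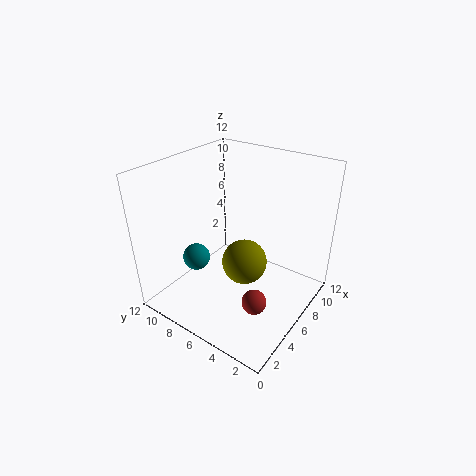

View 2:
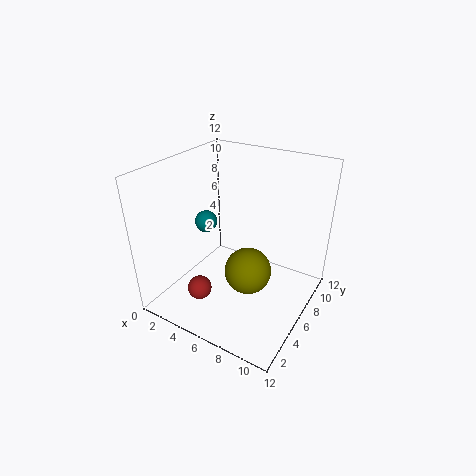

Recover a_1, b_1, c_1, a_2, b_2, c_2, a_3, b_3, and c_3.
a_1 = 7, b_1 = 6, c_1 = 3, a_2 = 2, b_2 = 7, c_2 = 6, a_3 = 4, b_3 = 3, c_3 = 2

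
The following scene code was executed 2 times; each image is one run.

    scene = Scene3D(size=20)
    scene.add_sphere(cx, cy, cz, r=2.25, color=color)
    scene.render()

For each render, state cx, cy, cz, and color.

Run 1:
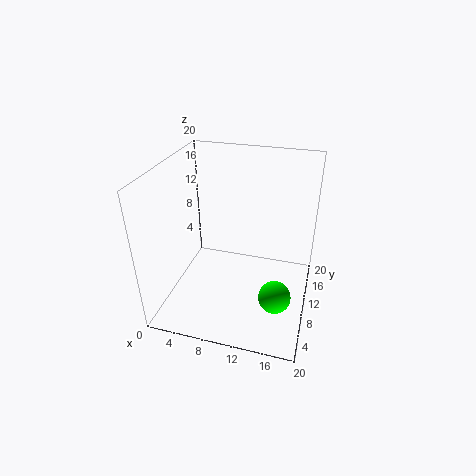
cx = 16; cy = 7.5; cz = 2.75; color = 'lime'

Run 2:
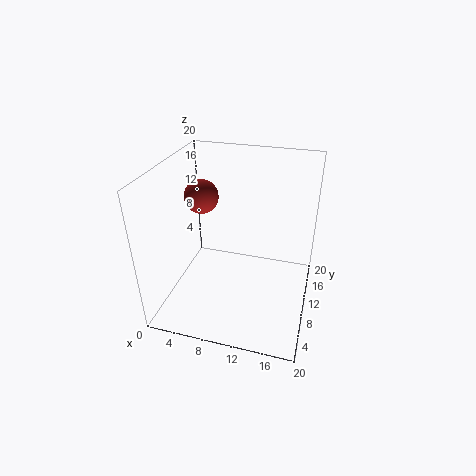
cx = 5.25; cy = 9.25; cz = 16; color = 'brown'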